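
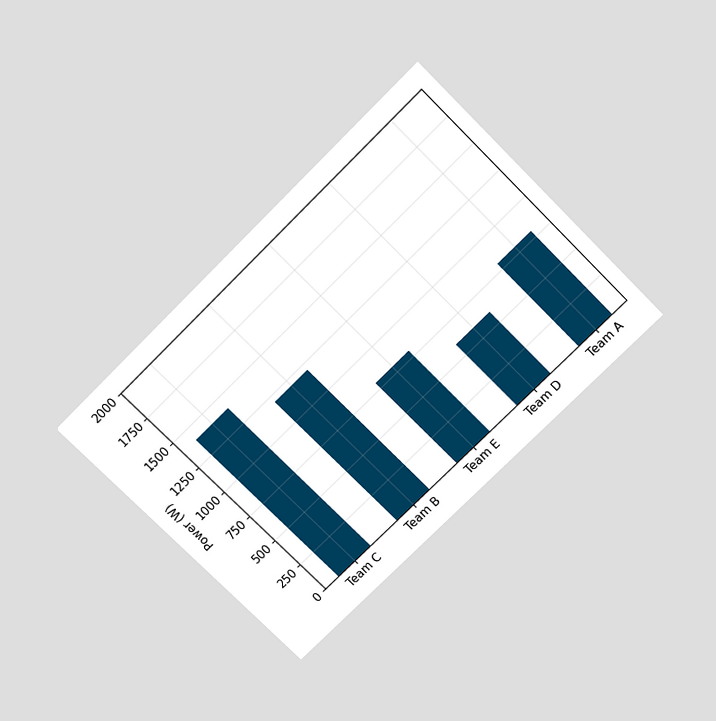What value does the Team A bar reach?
800W

The chart is tilted about 45° counter-clockwise and viewed slightly from above. Reading along the chart's y-axis, the Team A bar reaches 800W.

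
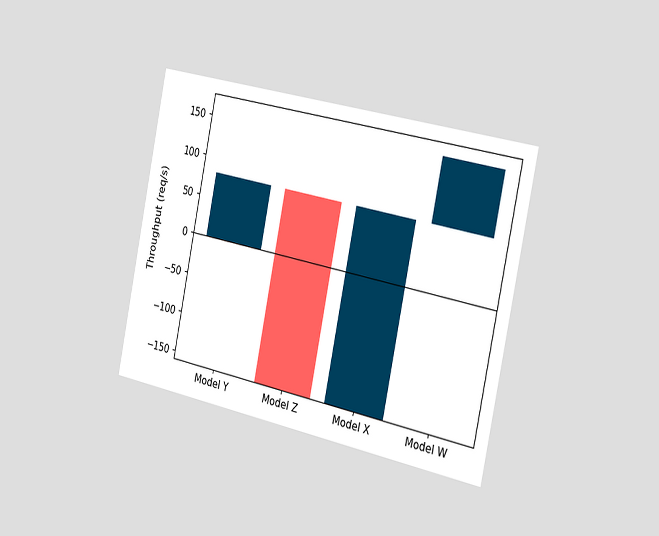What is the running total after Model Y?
The chart is tilted about 12° clockwise and viewed slightly from the right. After Model Y the running total reaches 80req/s.

80req/s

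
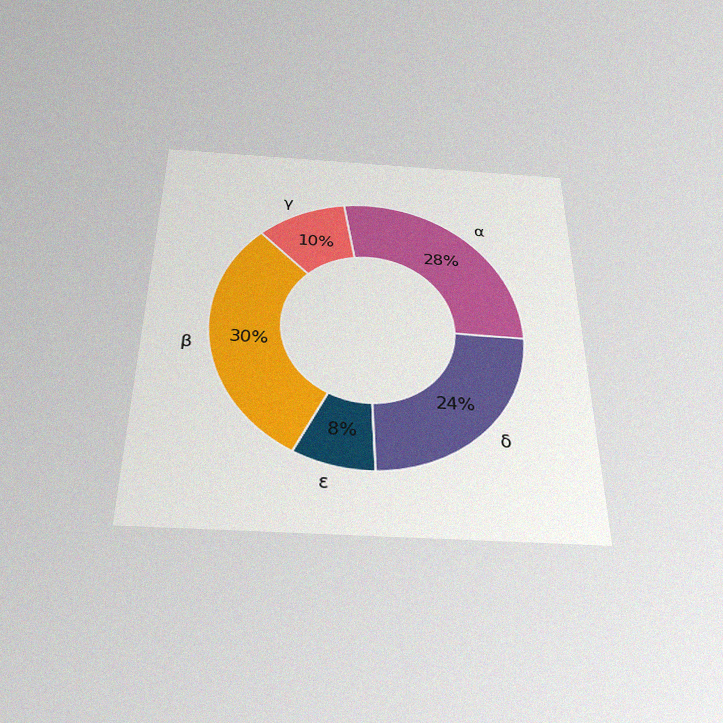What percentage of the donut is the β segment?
30%

The chart is viewed slightly from below, with some photo noise. The β segment takes up 30% of the ring.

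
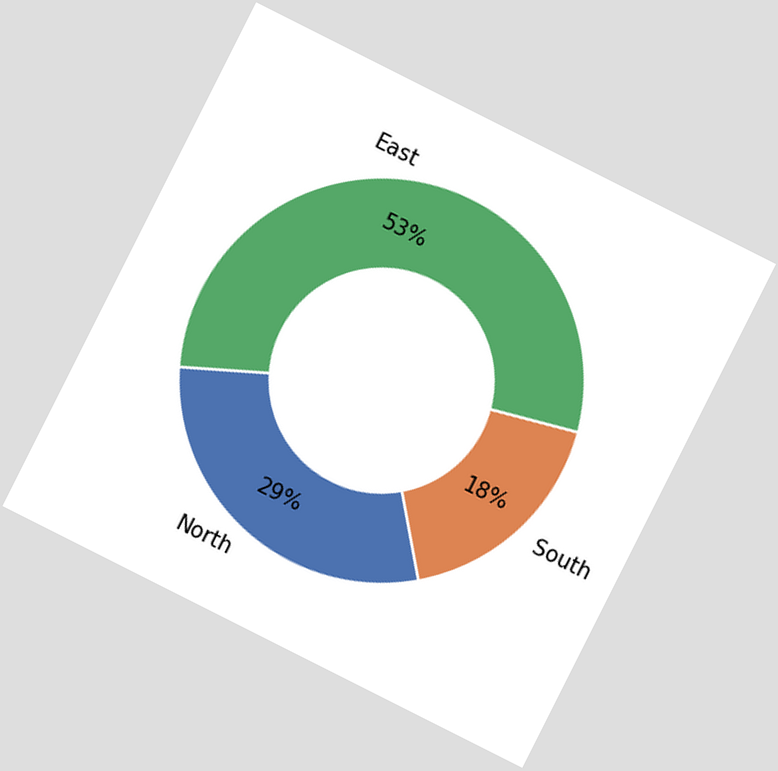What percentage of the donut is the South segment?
The chart is tilted about 27° clockwise. The South segment takes up 18% of the ring.

18%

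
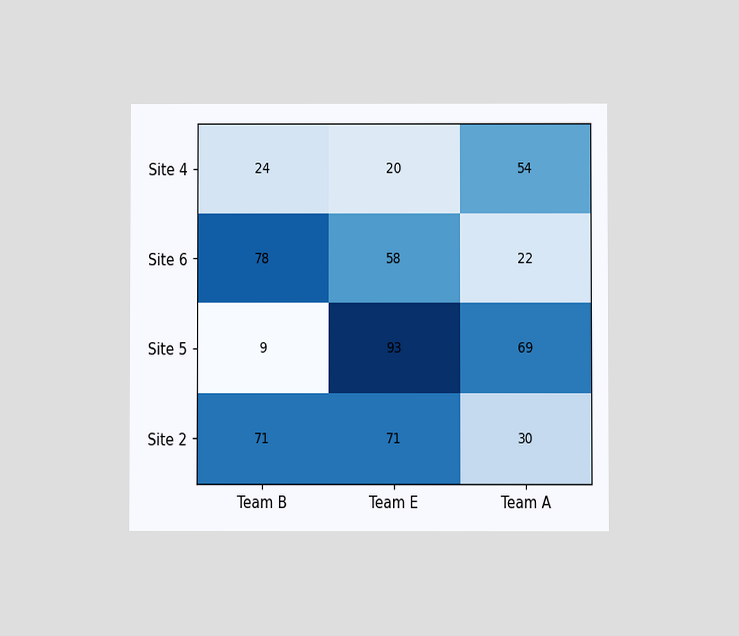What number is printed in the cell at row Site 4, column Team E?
20

The chart is viewed at a slight angle. The (Site 4, Team E) cell reads 20.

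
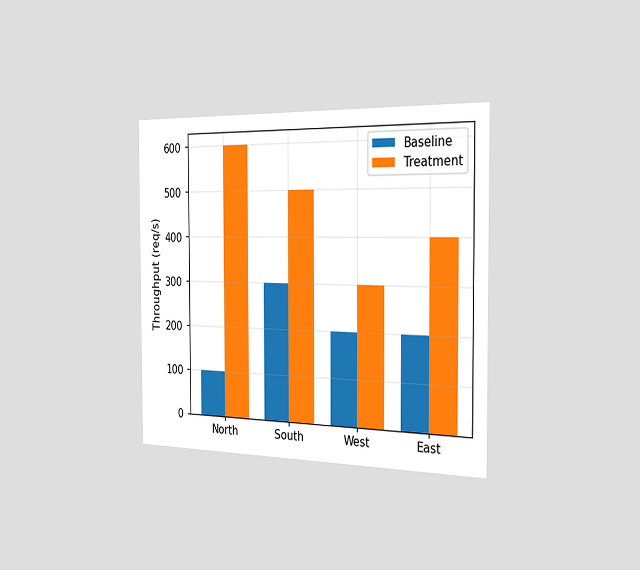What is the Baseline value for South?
300req/s

The chart is viewed slightly from the right. The Baseline bar at South reaches 300req/s on the y-axis.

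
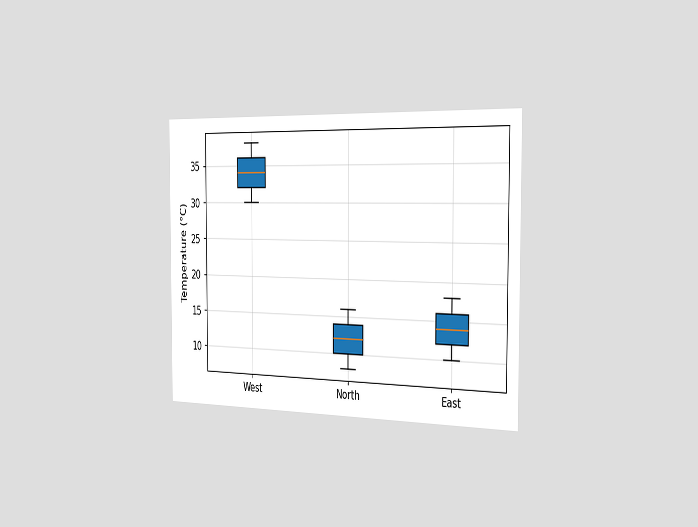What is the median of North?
The chart is viewed slightly from the right. The median line in the North box sits at 12°C.

12°C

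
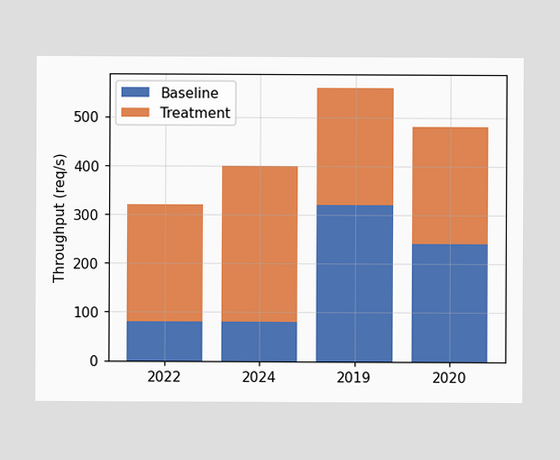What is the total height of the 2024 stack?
400req/s

The 2024 stack's top reaches 400req/s on the y-axis.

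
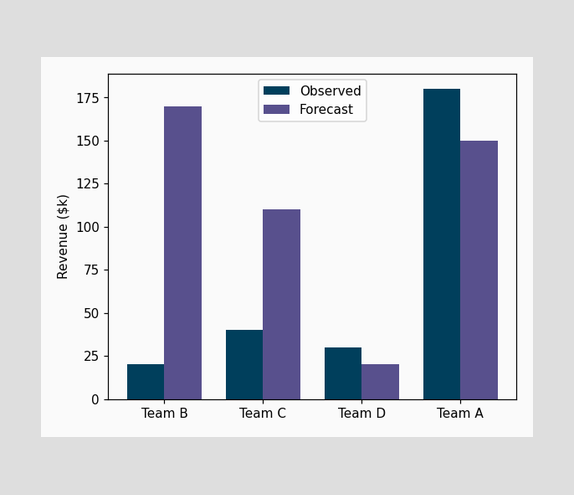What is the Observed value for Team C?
$40k

The Observed bar at Team C reaches $40k on the y-axis.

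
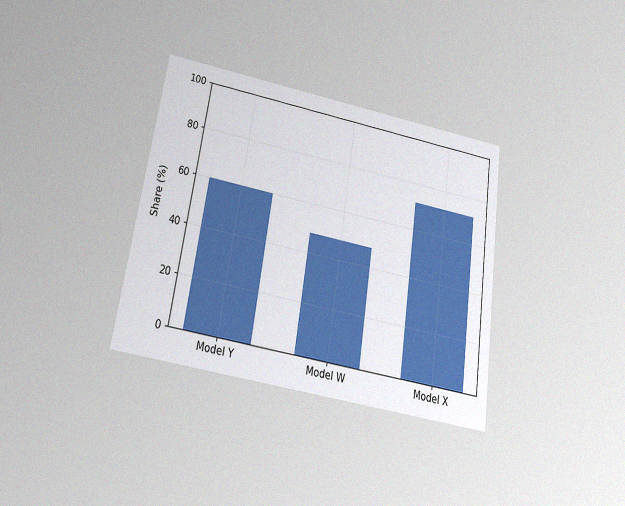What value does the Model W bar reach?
The chart is tilted about 8° clockwise and viewed slightly from below, with some photo noise. Reading along the chart's y-axis, the Model W bar reaches 48%.

48%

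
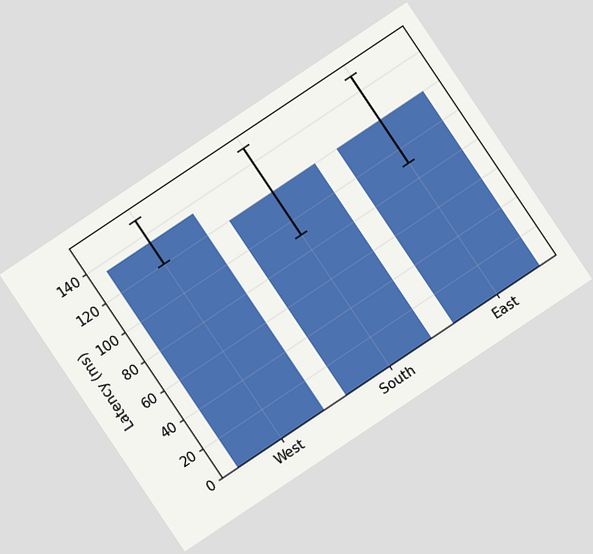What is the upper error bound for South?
The chart is tilted about 34° counter-clockwise. The South bar's upper whisker reaches 150ms.

150ms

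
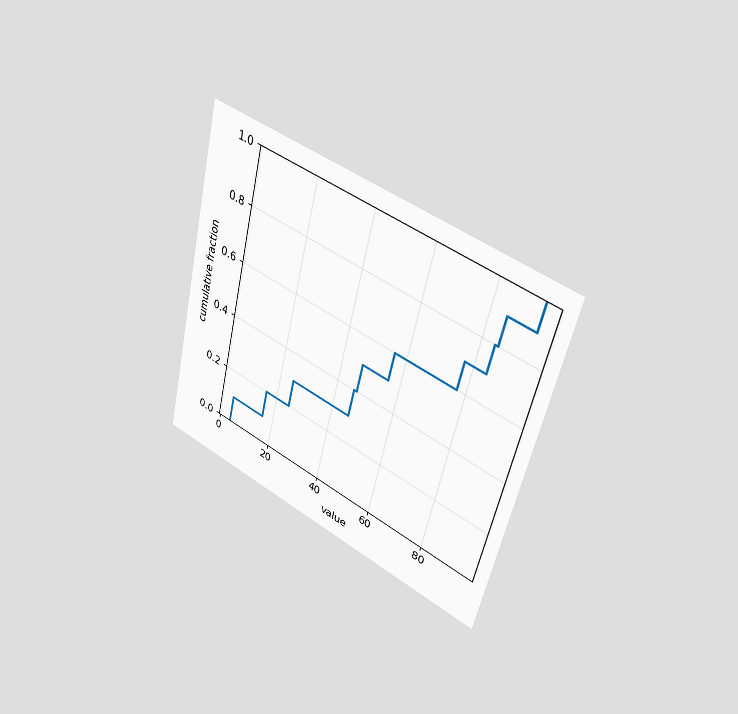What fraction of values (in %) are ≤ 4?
The chart is tilted about 13° clockwise and viewed slightly from the right. At x=4 the ECDF step is at 10%.

10%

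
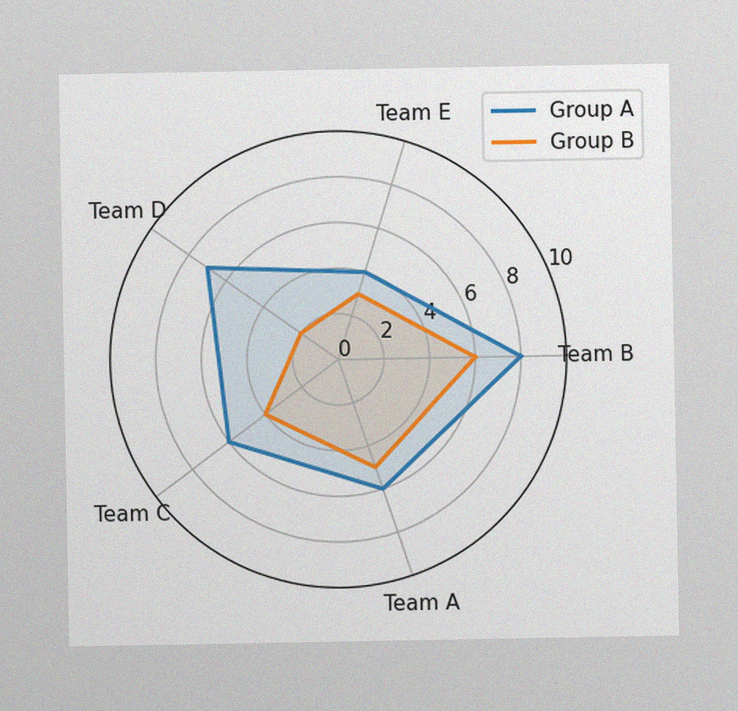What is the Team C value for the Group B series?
The image has some photo noise and uneven lighting. On the Team C axis, Group B reaches 4.

4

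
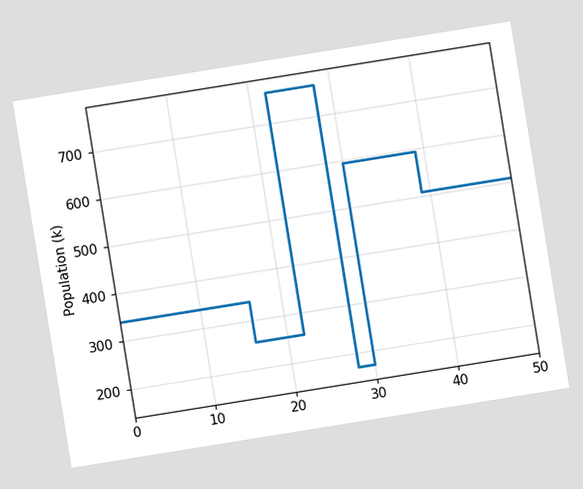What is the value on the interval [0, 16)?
The chart is tilted about 9° counter-clockwise. On [0, 16) the step sits at 340k.

340k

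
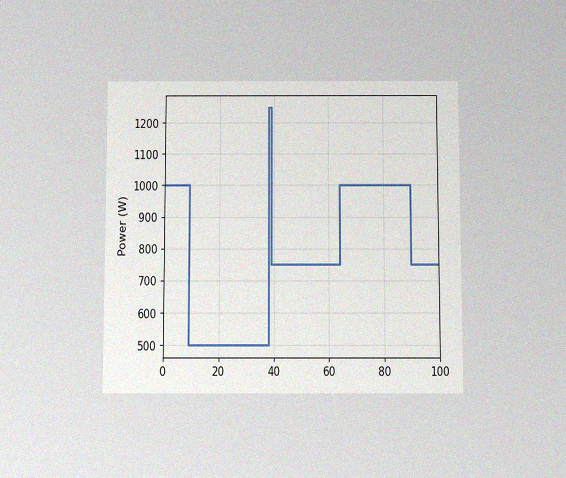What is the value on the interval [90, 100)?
The chart is viewed slightly from below, with some photo noise. On [90, 100) the step sits at 750W.

750W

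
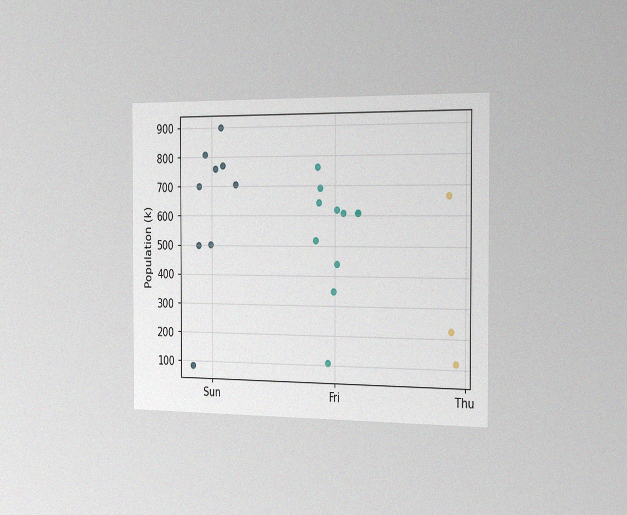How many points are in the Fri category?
The chart is viewed slightly from the right, with some photo noise. Counting the markers in the Fri column gives 11.

11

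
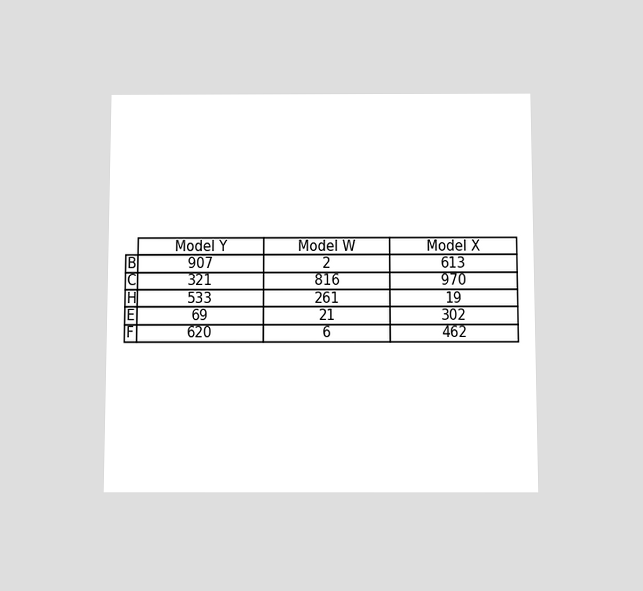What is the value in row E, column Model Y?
69

The chart is viewed slightly from below. The (E, Model Y) cell reads 69.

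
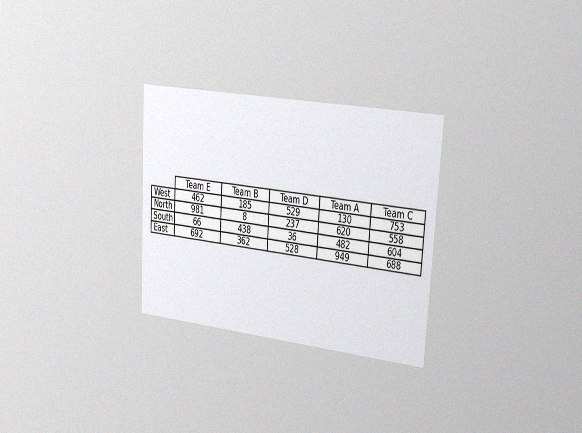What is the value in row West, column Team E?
The chart is tilted about 3° clockwise and viewed slightly from the right, with some photo noise. The (West, Team E) cell reads 462.

462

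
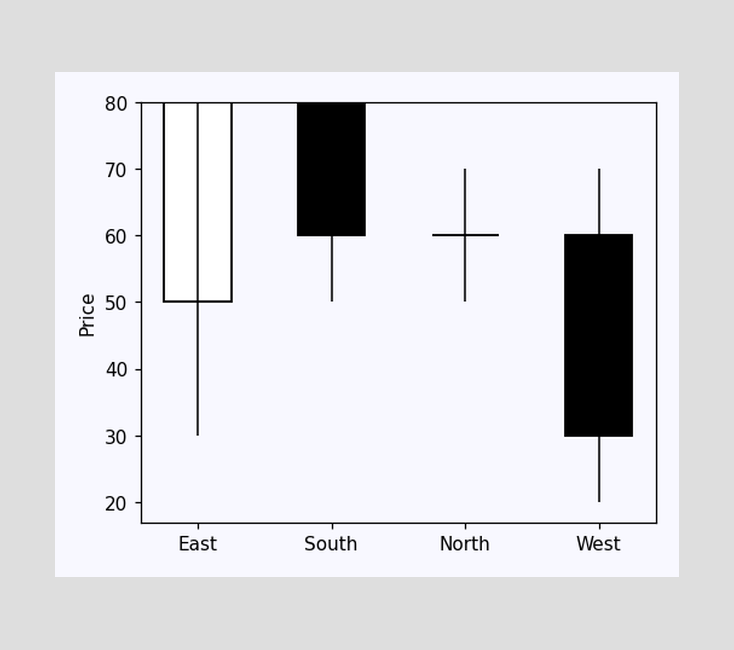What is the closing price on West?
The West candle closes at 30.

30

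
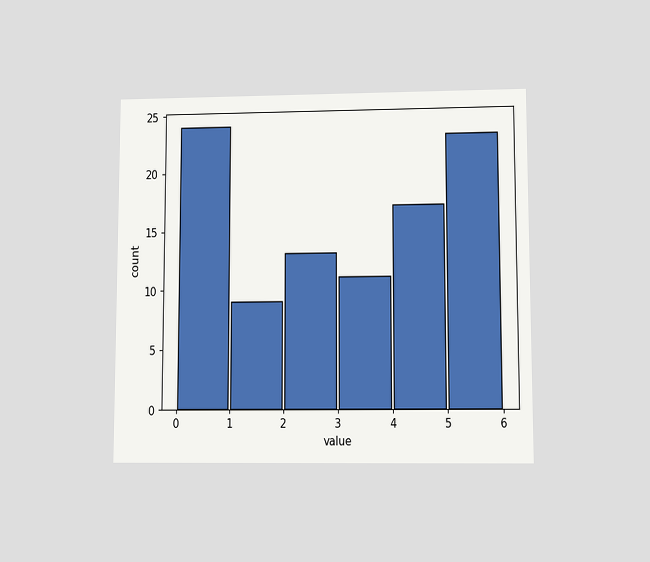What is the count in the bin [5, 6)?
23

The chart is viewed at a slight angle. The [5, 6) bin has height 23.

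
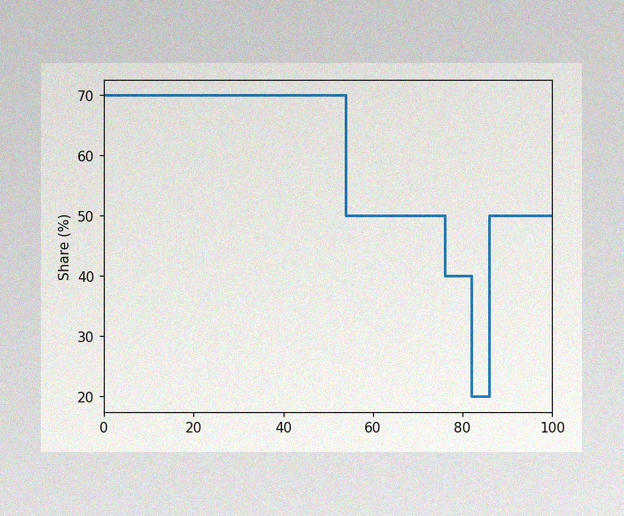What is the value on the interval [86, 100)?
50%

The image has some photo noise and uneven lighting. On [86, 100) the step sits at 50%.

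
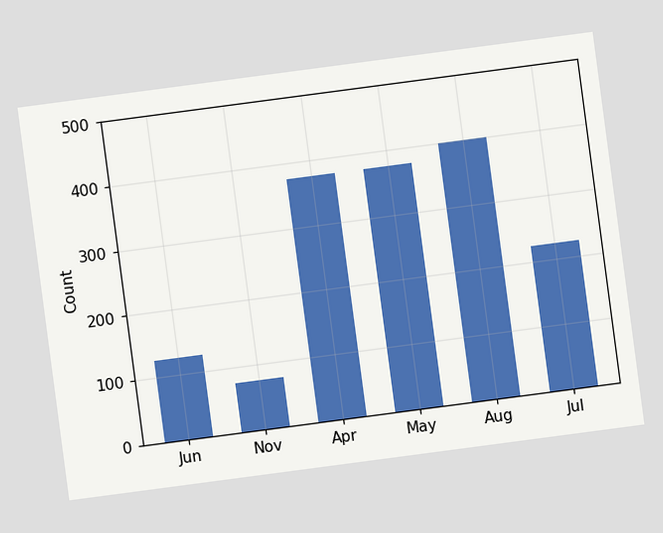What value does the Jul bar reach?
The chart is tilted about 8° counter-clockwise. Reading along the chart's y-axis, the Jul bar reaches 225.

225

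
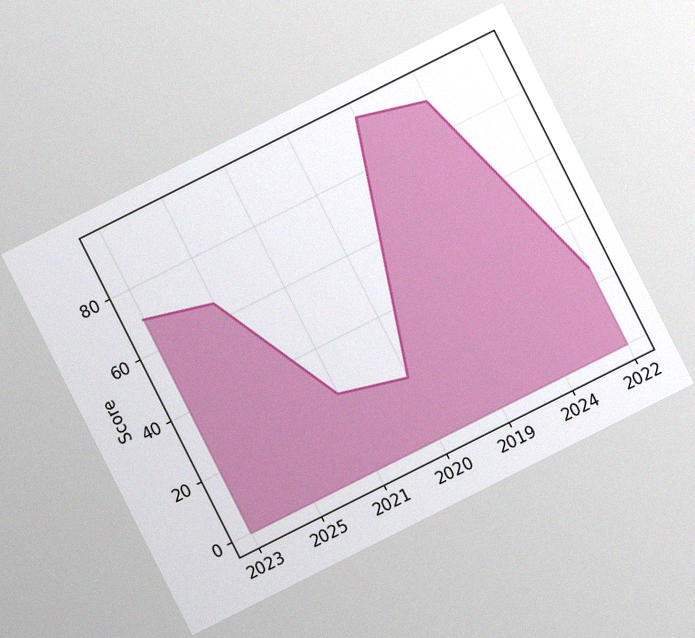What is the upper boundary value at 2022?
The chart is tilted about 27° counter-clockwise, with some photo noise. At 2022 the upper boundary is at 25.

25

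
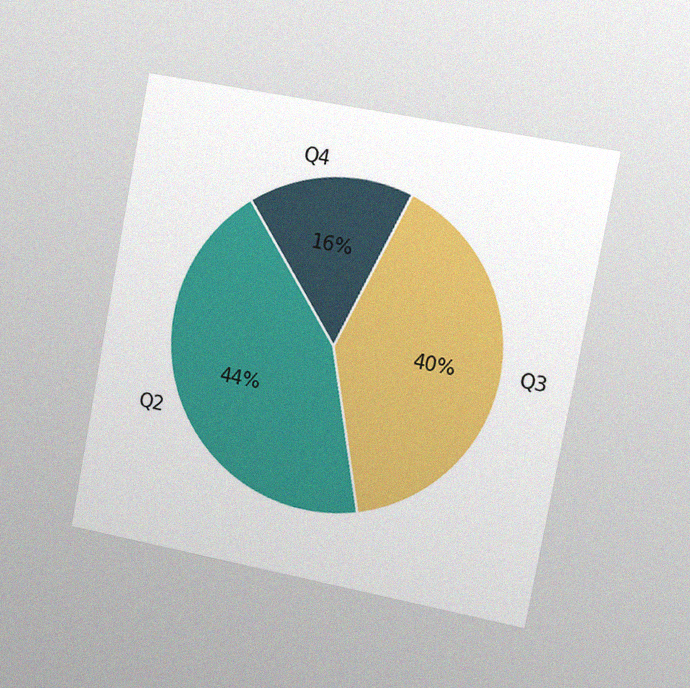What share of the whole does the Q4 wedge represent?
16%

The chart is tilted about 11° clockwise and viewed slightly from the right, with some photo noise. The Q4 slice takes up 16% of the pie.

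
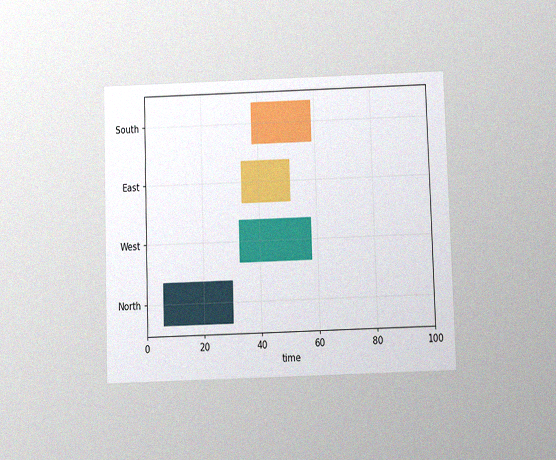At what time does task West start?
The chart is viewed slightly from below, with some photo noise. The West bar begins at t=33.

33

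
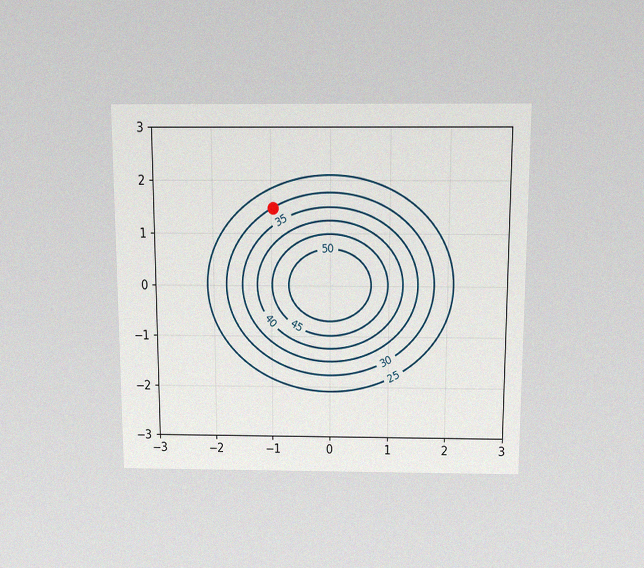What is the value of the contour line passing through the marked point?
The chart is viewed slightly from above, with some photo noise. The marked point sits on the contour labelled 30.

30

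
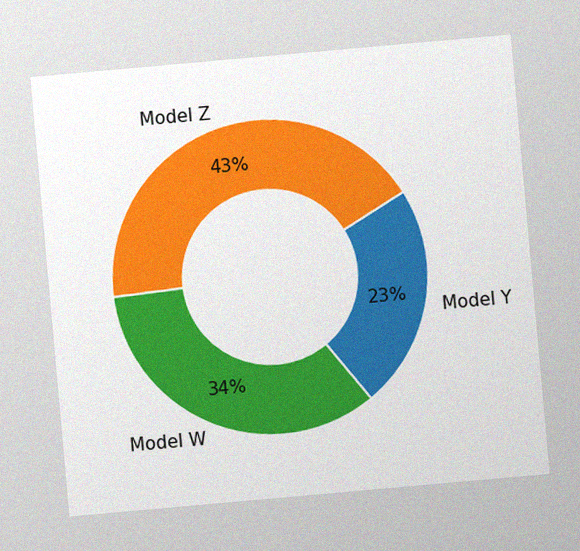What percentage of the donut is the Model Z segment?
The chart is tilted about 5° counter-clockwise, with some photo noise. The Model Z segment takes up 43% of the ring.

43%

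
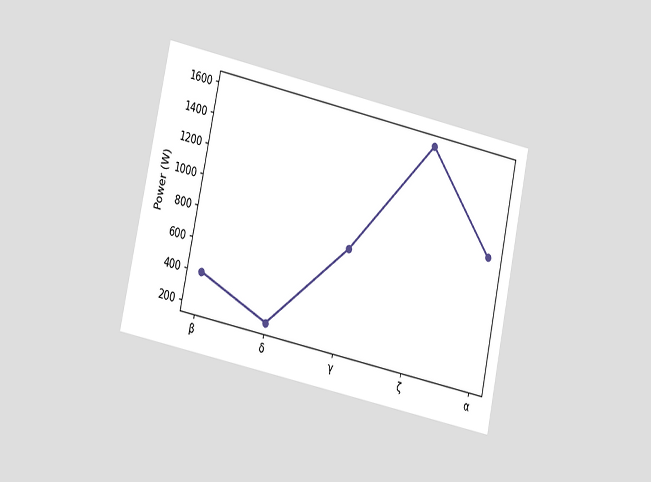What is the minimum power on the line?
The chart is tilted about 12° clockwise and viewed at a slight angle. The lowest point is at δ, and reading across to the y-axis gives 200W.

200W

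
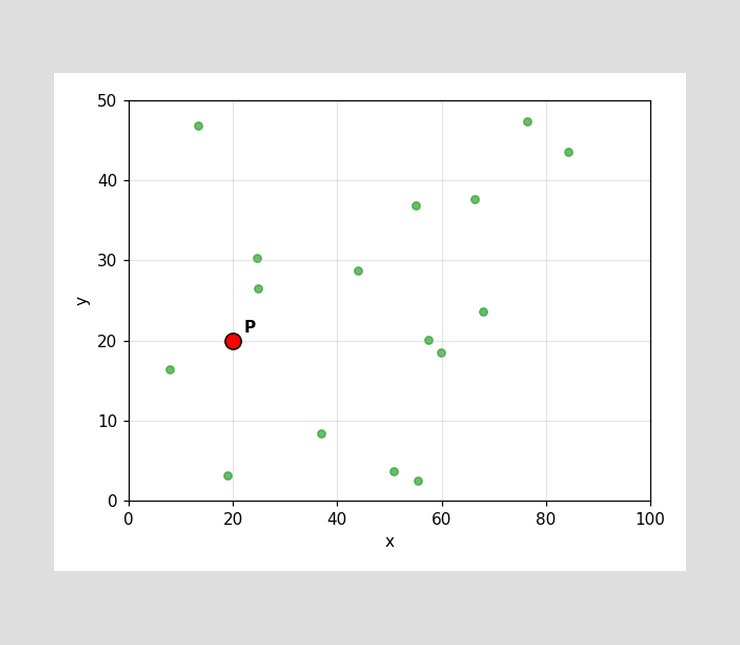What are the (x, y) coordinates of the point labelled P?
Following the gridlines from P to each axis, P sits at (20, 20).

(20, 20)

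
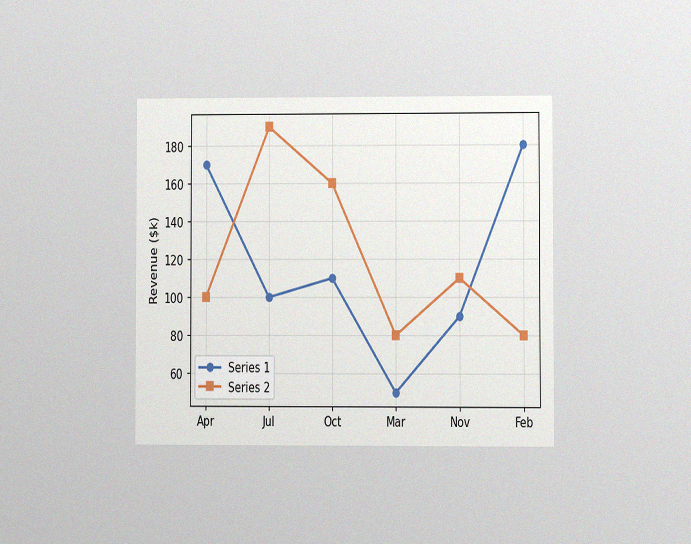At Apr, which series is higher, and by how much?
The chart is viewed at a slight angle, with some photo noise. At Apr, Series 1 sits above the other line by $70k.

Series 1, by $70k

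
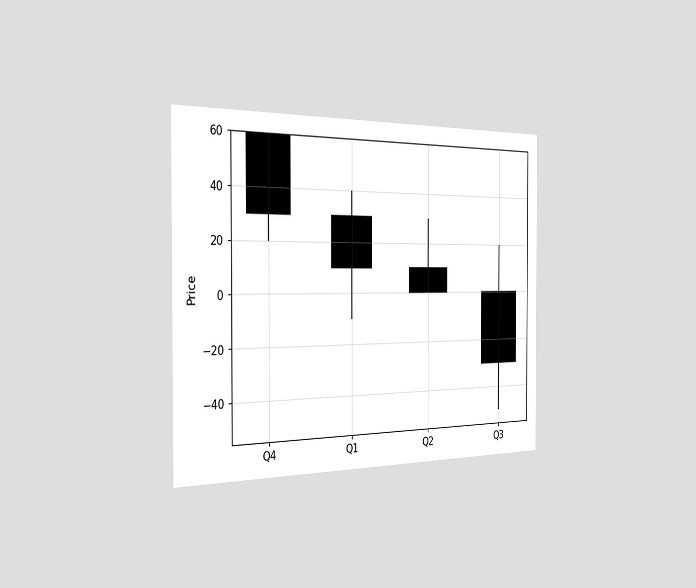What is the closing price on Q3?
The chart is viewed slightly from the left. The Q3 candle closes at -30.

-30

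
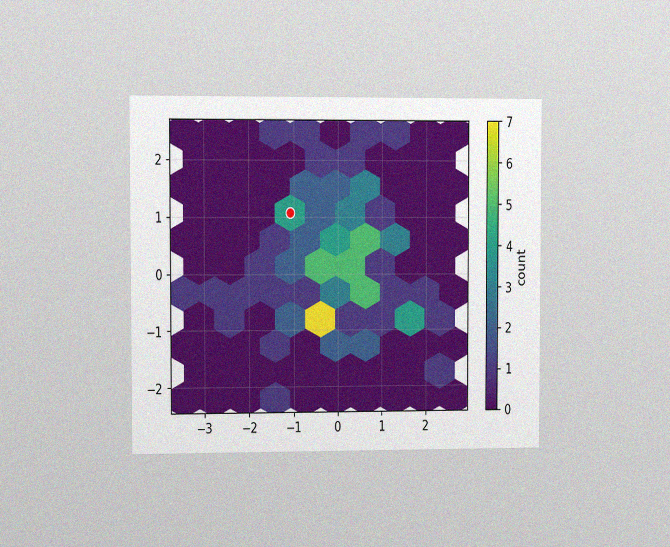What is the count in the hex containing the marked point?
The chart is viewed at a slight angle, with some photo noise. The marked hex reads 4 on the colorbar.

4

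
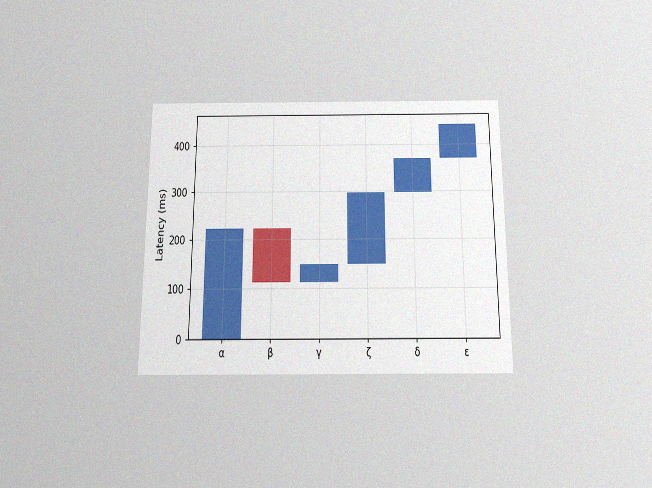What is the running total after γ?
The chart is viewed slightly from below, with some photo noise. After γ the running total reaches 148ms.

148ms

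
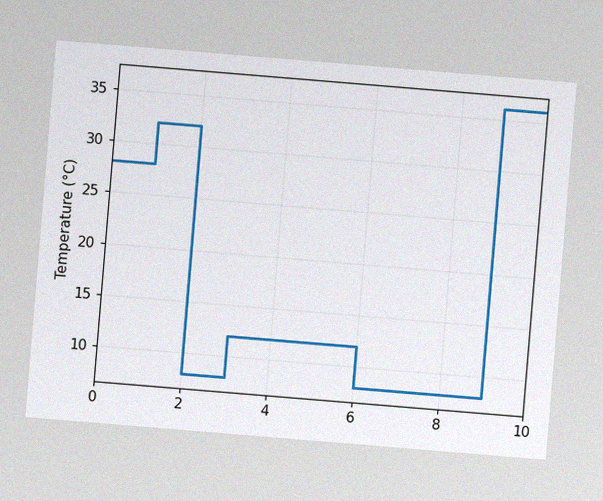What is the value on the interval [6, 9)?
8°C

The chart is tilted about 5° clockwise, with some photo noise. On [6, 9) the step sits at 8°C.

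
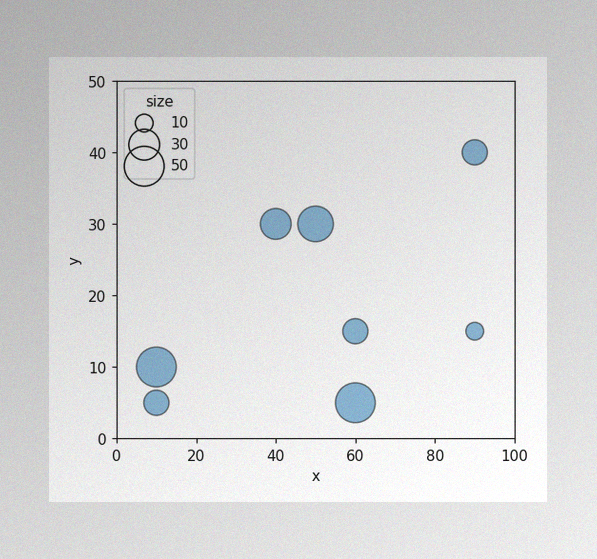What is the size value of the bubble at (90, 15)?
10

The image has some photo noise and uneven lighting. Matching the bubble at (90, 15) against the size legend gives 10.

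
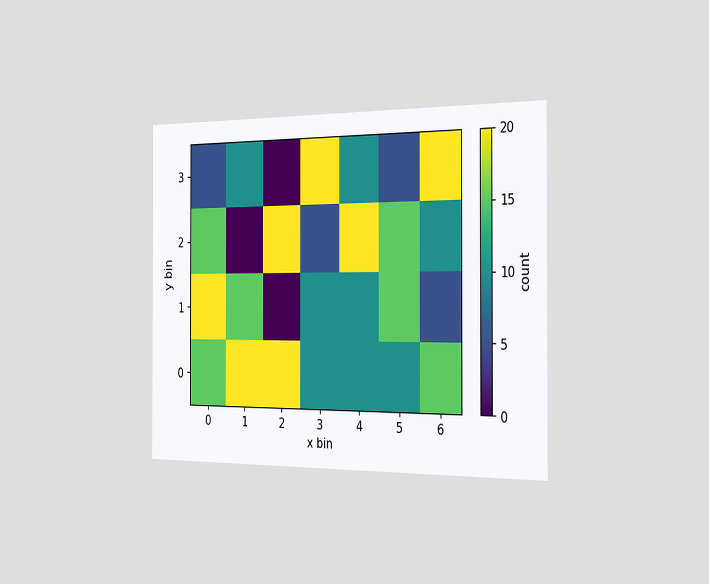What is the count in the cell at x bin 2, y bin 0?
20

The chart is viewed slightly from the right. Matching the cell (2, 0) against the colorbar gives 20.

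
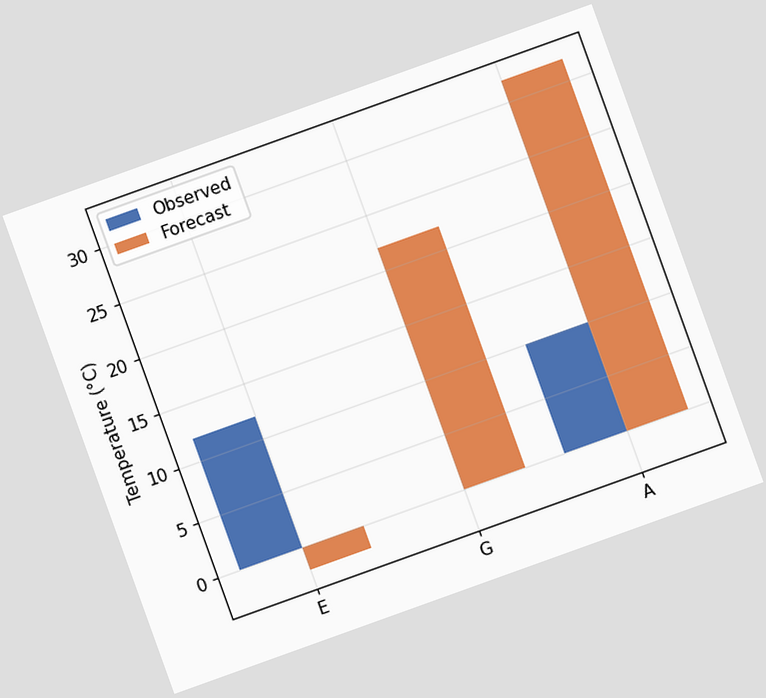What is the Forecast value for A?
The chart is tilted about 20° counter-clockwise. The Forecast bar at A reaches 32°C on the y-axis.

32°C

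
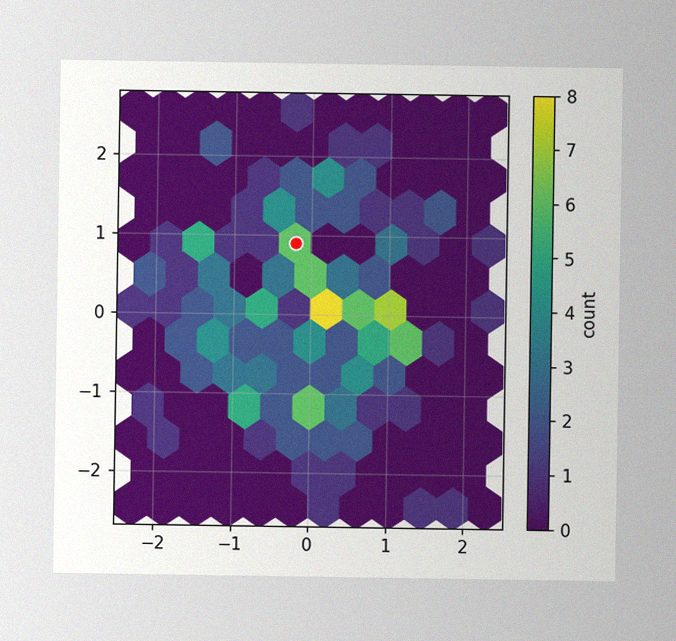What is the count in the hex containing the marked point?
6

The image has some photo noise and uneven lighting. The marked hex reads 6 on the colorbar.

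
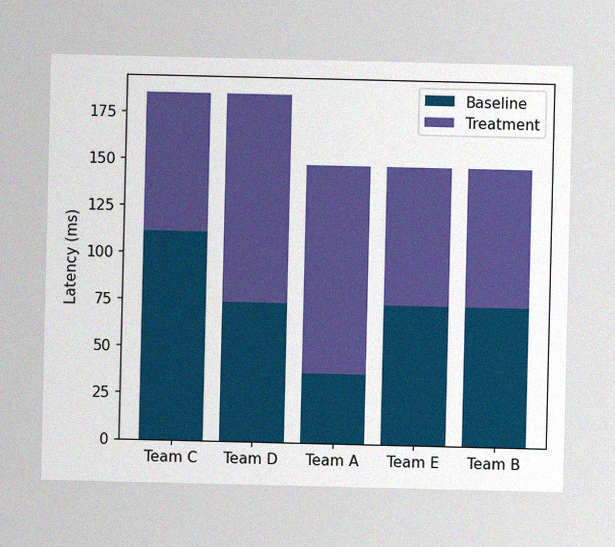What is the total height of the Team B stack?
The image has some photo noise and uneven lighting. The Team B stack's top reaches 148ms on the y-axis.

148ms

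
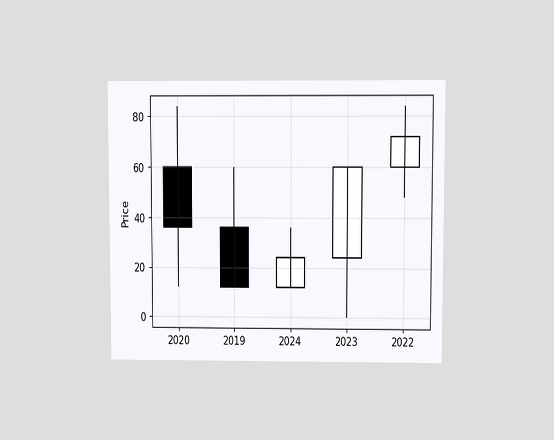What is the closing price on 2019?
12

The chart is viewed at a slight angle. The 2019 candle closes at 12.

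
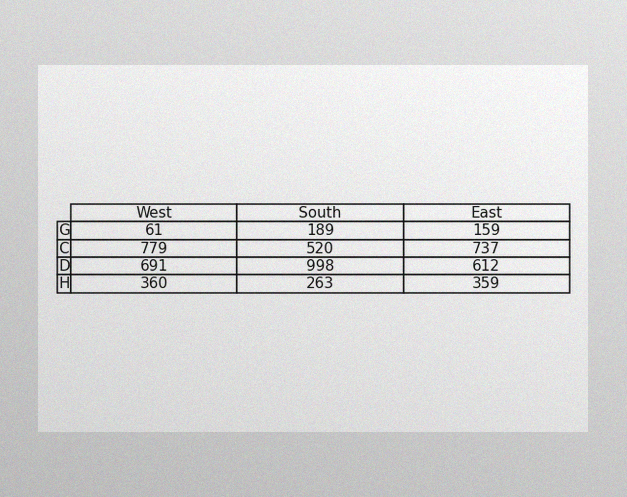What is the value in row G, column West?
61

The image has some photo noise and uneven lighting. The (G, West) cell reads 61.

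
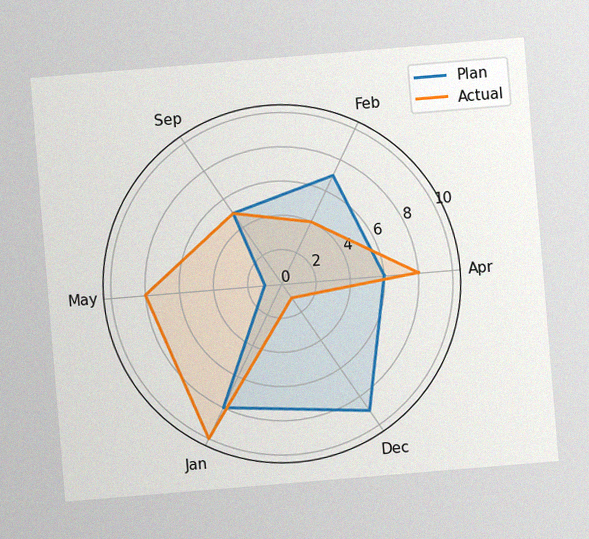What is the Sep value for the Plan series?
5

The chart is tilted about 5° counter-clockwise, with some photo noise. On the Sep axis, Plan reaches 5.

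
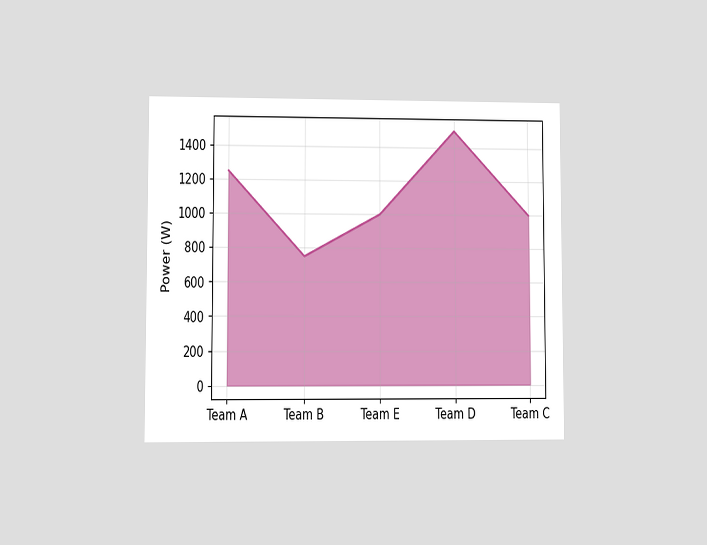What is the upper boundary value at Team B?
The chart is viewed at a slight angle. At Team B the upper boundary is at 750W.

750W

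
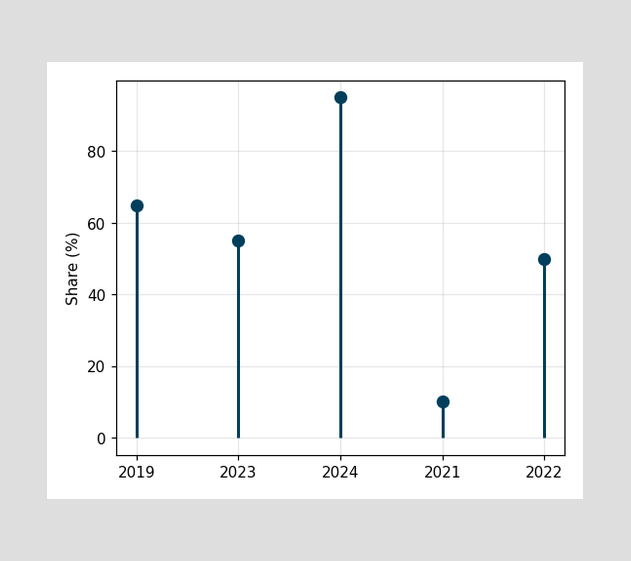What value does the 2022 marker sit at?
50%

The 2022 marker sits at 50%.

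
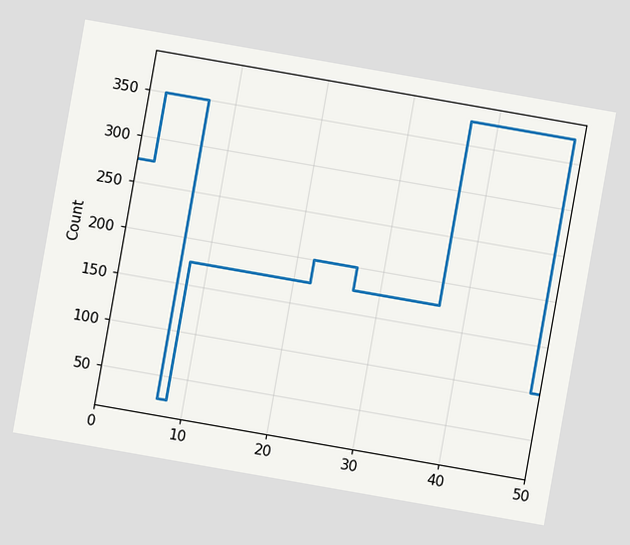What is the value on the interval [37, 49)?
The chart is tilted about 10° clockwise. On [37, 49) the step sits at 375.

375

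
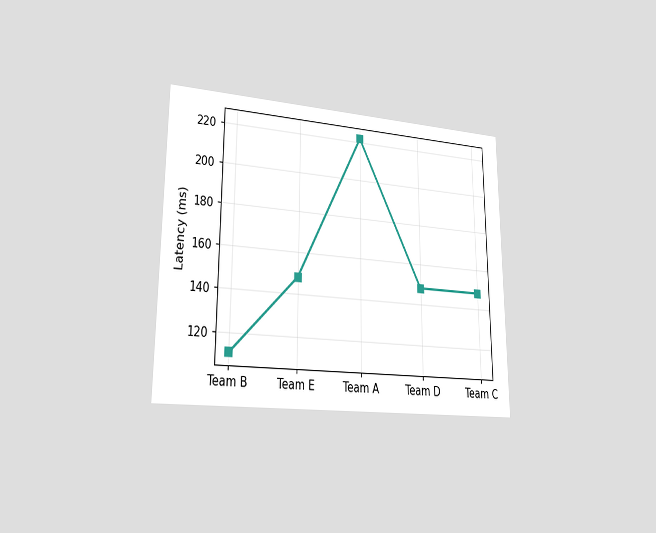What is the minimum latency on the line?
The chart is viewed slightly from the left. The lowest point is at Team B, and reading across to the y-axis gives 111ms.

111ms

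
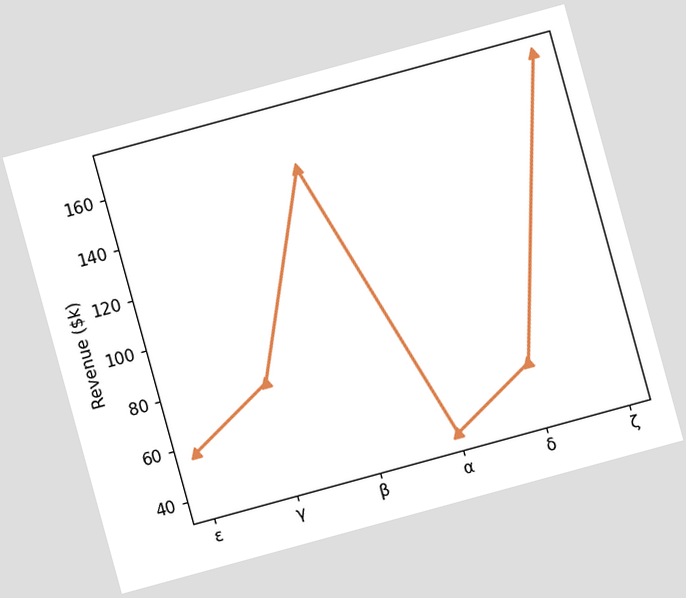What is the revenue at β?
The chart is tilted about 15° counter-clockwise. At β, the line is at $152k.

$152k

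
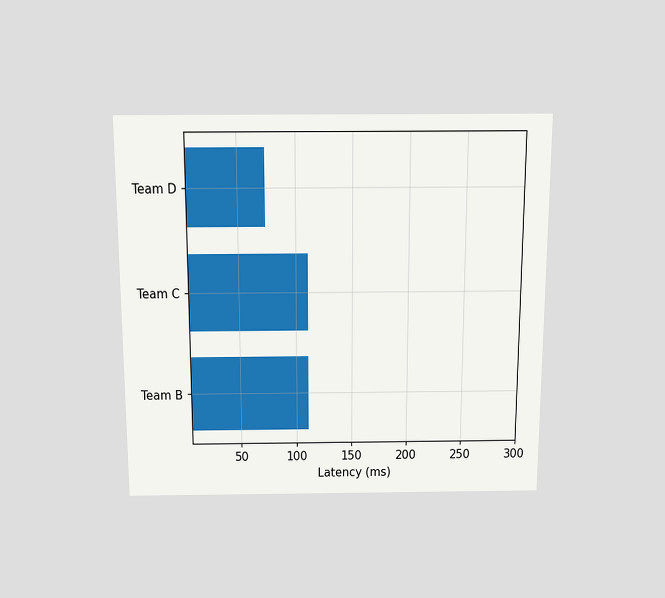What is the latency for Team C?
The chart is viewed slightly from above. Reading along the chart's x-axis, the Team C bar reaches 111ms.

111ms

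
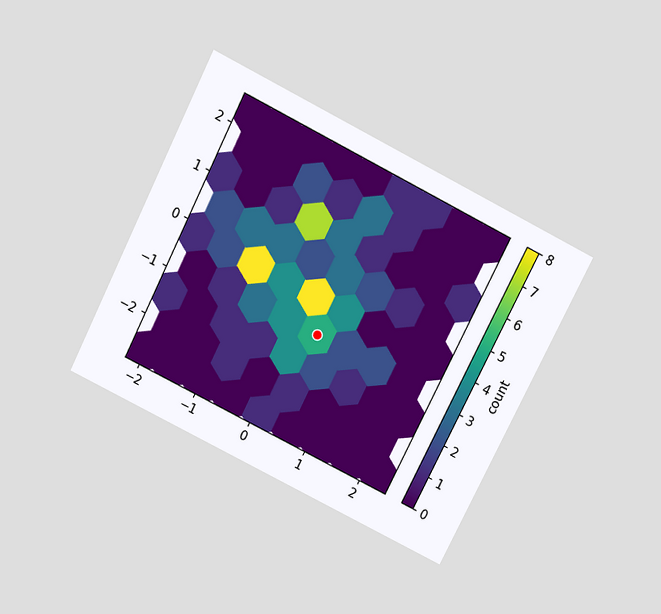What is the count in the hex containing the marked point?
The chart is tilted about 27° clockwise and viewed slightly from above. The marked hex reads 5 on the colorbar.

5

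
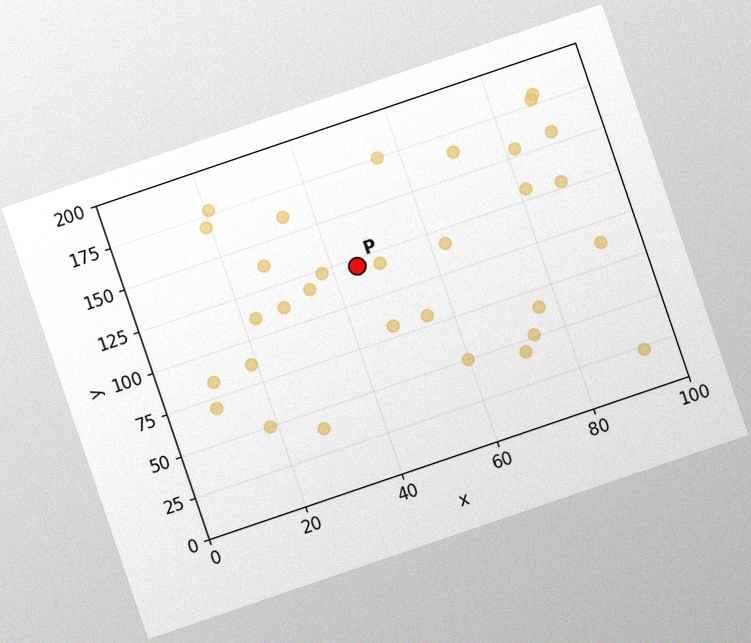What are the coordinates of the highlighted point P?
(45, 120)

The chart is tilted about 19° counter-clockwise, with some photo noise. Following the gridlines from P to each axis, P sits at (45, 120).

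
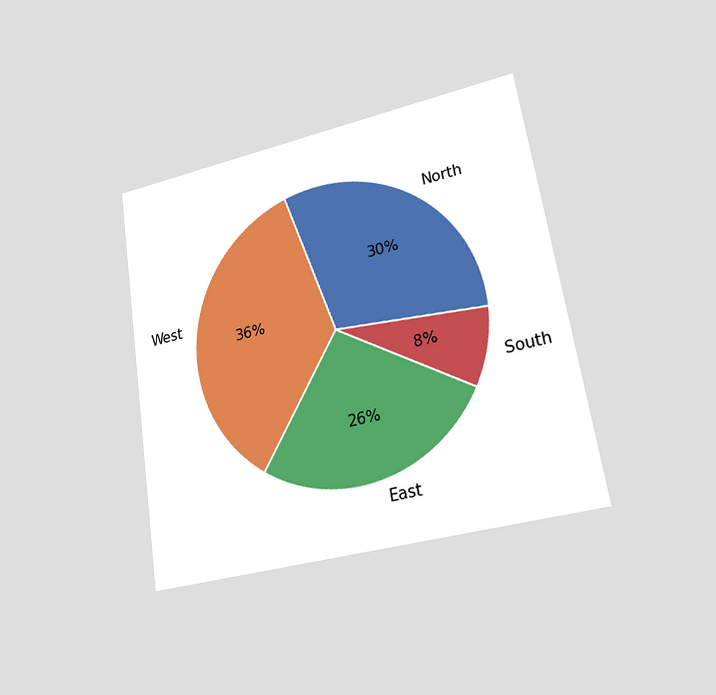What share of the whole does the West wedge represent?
36%

The chart is tilted about 9° counter-clockwise and viewed at a slight angle. The West slice takes up 36% of the pie.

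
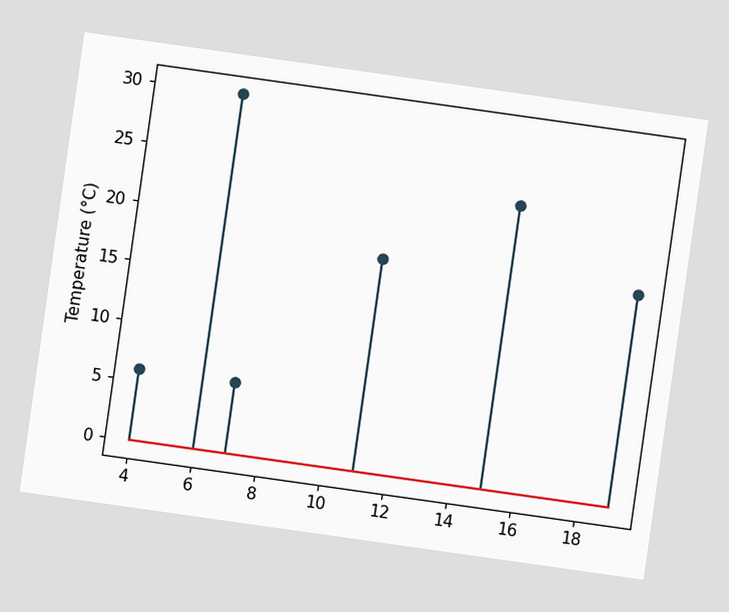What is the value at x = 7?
The chart is tilted about 8° clockwise. The stem at x=7 reaches 6°C.

6°C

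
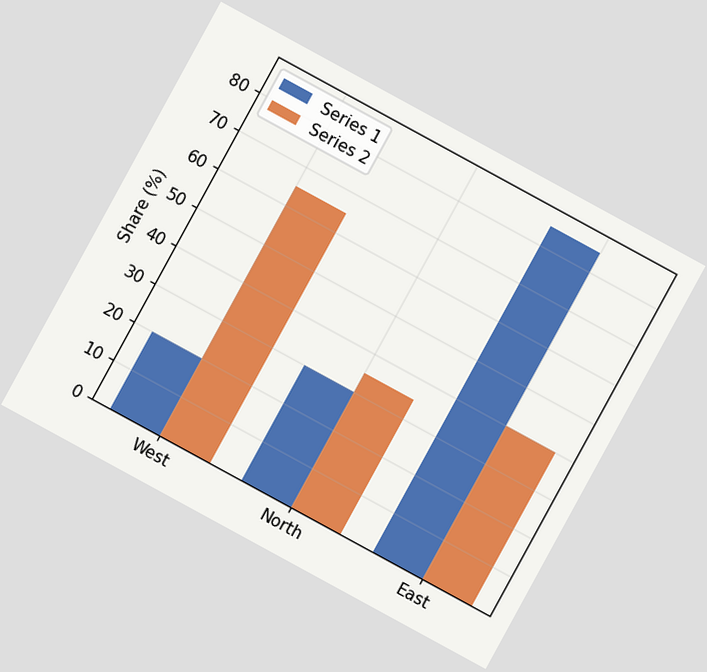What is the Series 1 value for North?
30%

The chart is tilted about 29° clockwise. The Series 1 bar at North reaches 30% on the y-axis.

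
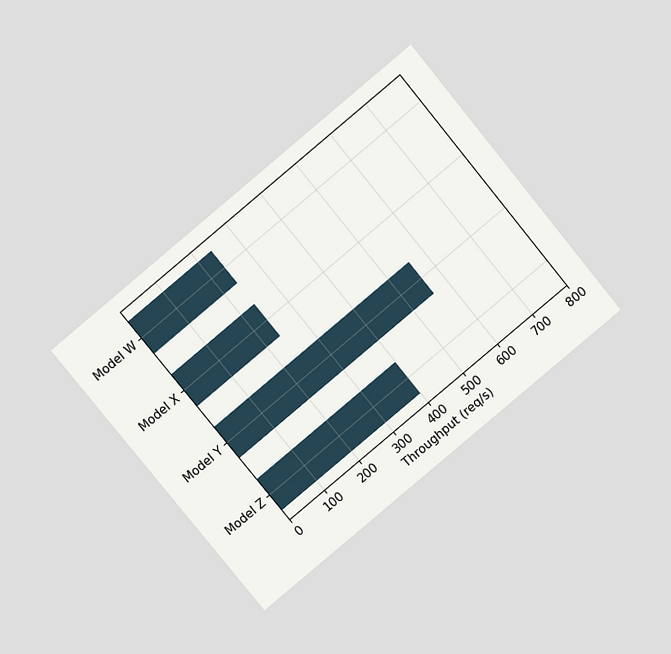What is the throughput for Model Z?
400req/s

The chart is tilted about 40° counter-clockwise and viewed at a slight angle. Reading along the chart's x-axis, the Model Z bar reaches 400req/s.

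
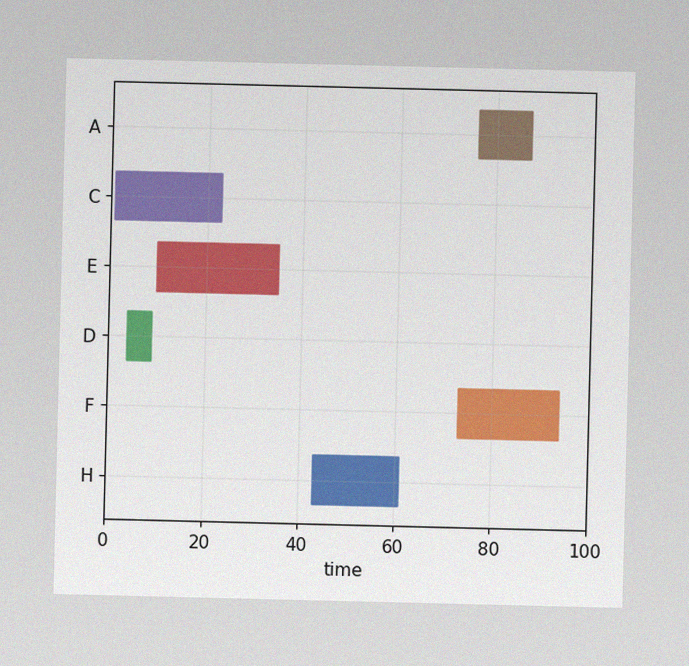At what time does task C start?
1

The image has some photo noise and uneven lighting. The C bar begins at t=1.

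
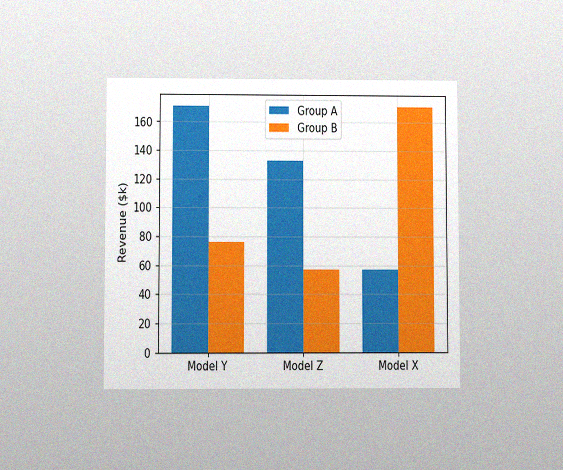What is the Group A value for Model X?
The chart is viewed at a slight angle, with some photo noise. The Group A bar at Model X reaches $57k on the y-axis.

$57k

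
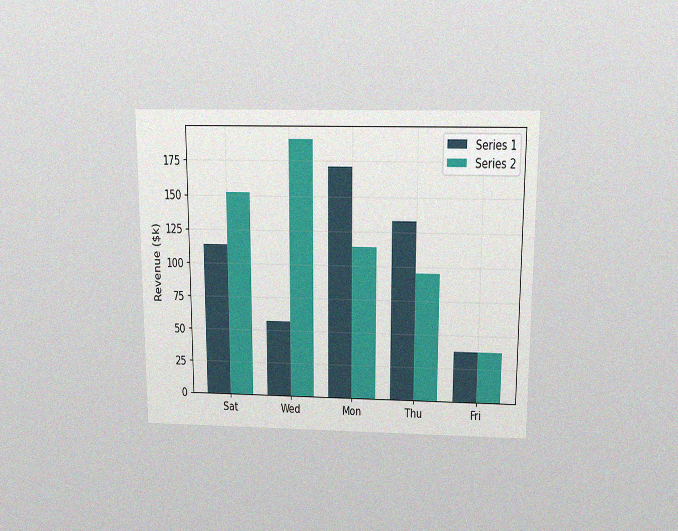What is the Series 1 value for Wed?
$57k

The chart is viewed slightly from above, with some photo noise. The Series 1 bar at Wed reaches $57k on the y-axis.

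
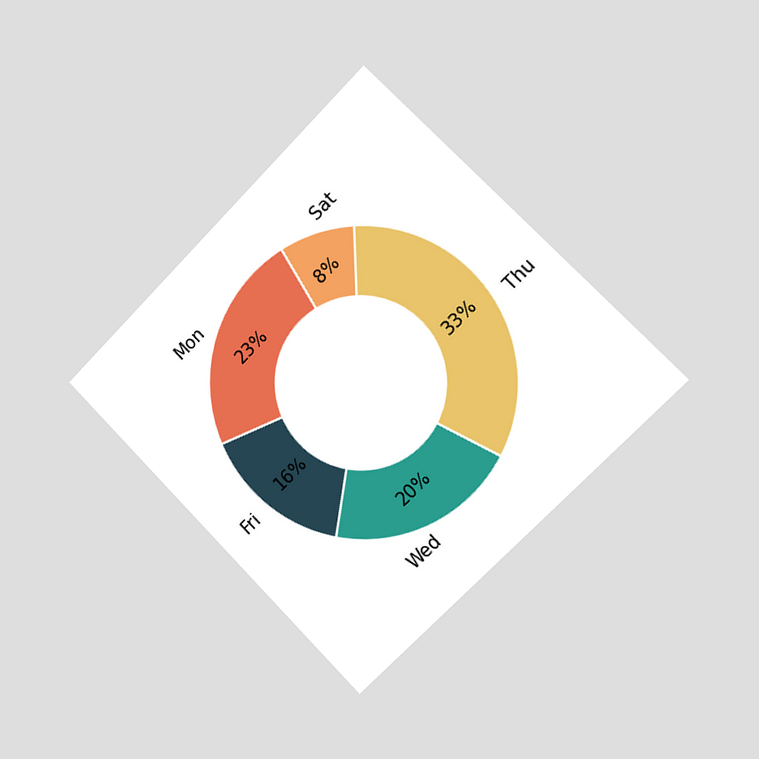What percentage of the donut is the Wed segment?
The chart is tilted about 45° counter-clockwise and viewed slightly from the right. The Wed segment takes up 20% of the ring.

20%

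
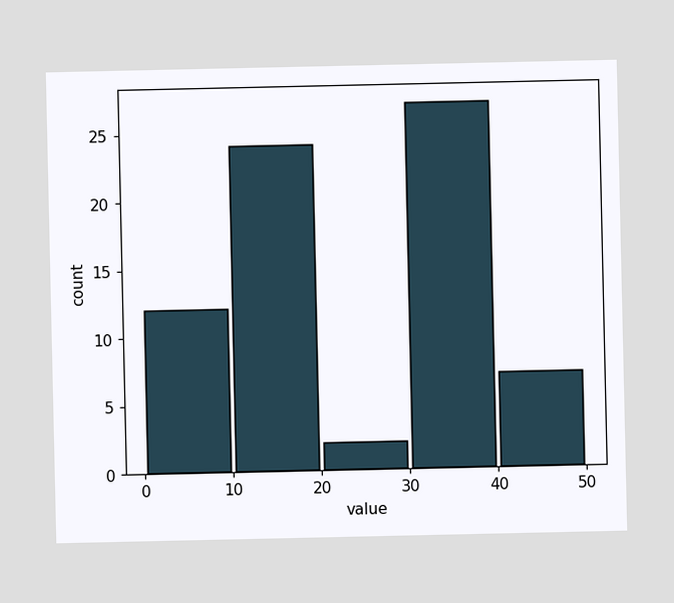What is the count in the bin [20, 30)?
The [20, 30) bin has height 2.

2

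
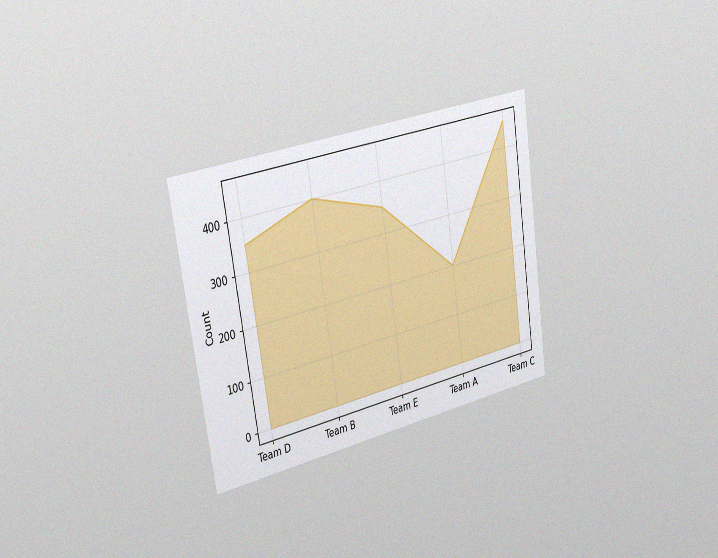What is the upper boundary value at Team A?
200

The chart is tilted about 9° counter-clockwise and viewed slightly from the left, with some photo noise. At Team A the upper boundary is at 200.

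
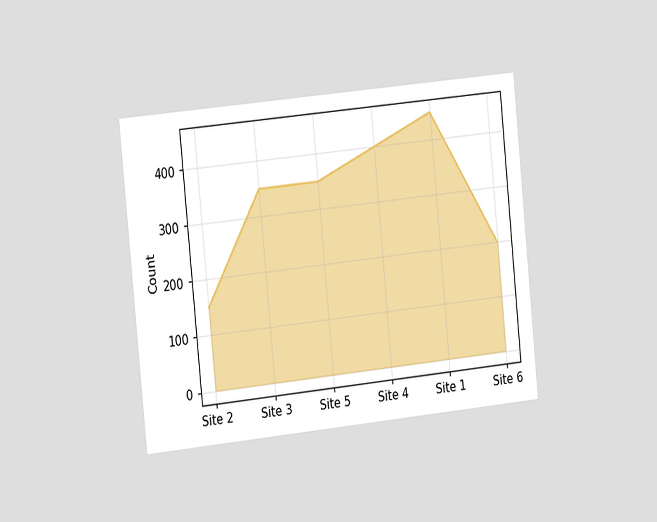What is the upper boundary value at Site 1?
The chart is tilted about 6° counter-clockwise and viewed slightly from the left. At Site 1 the upper boundary is at 450.

450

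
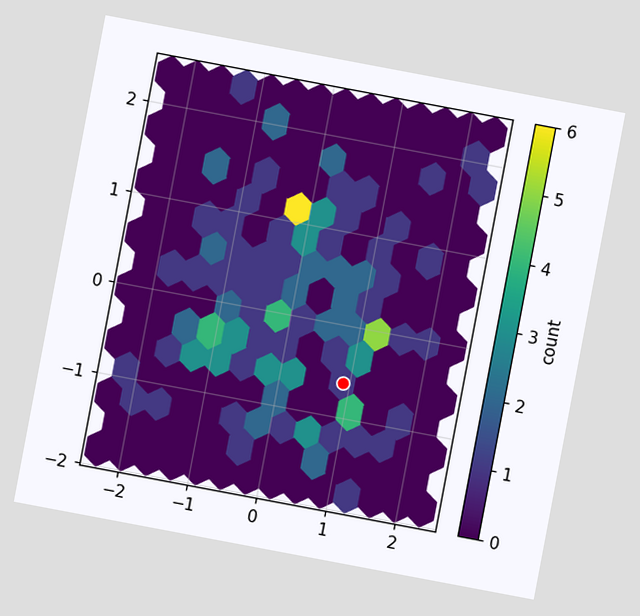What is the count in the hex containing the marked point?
1

The chart is tilted about 11° clockwise. The marked hex reads 1 on the colorbar.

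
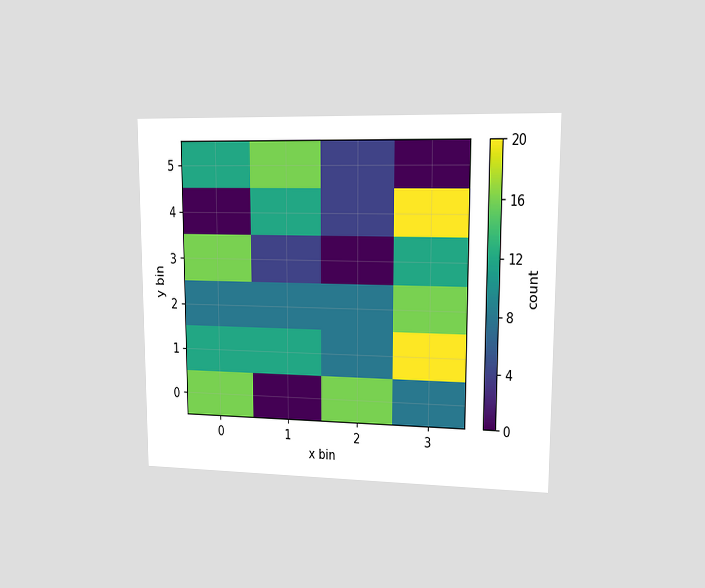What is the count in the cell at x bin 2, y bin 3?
The chart is viewed at a slight angle. Matching the cell (2, 3) against the colorbar gives 0.

0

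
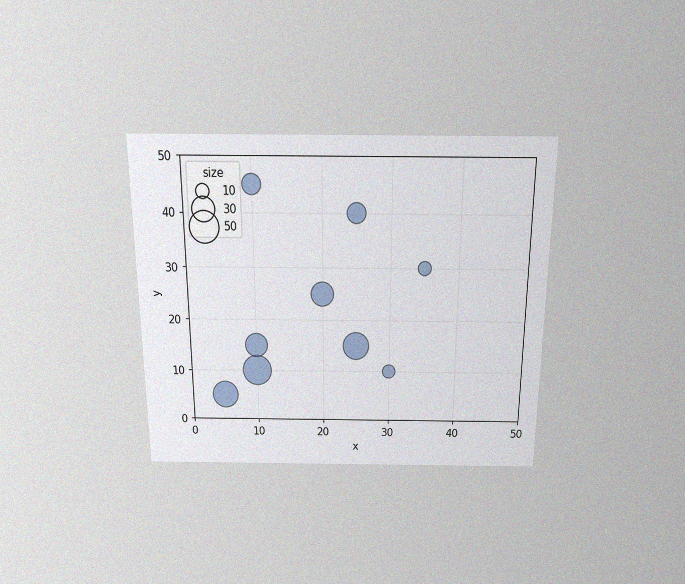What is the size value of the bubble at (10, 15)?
The chart is viewed slightly from above, with some photo noise. Matching the bubble at (10, 15) against the size legend gives 30.

30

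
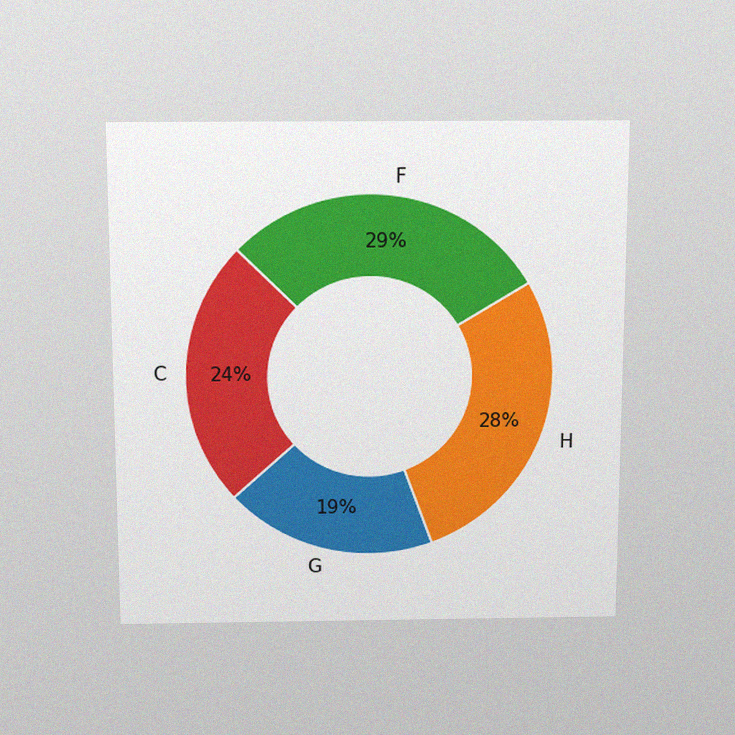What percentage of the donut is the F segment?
The chart is viewed slightly from above, with some photo noise. The F segment takes up 29% of the ring.

29%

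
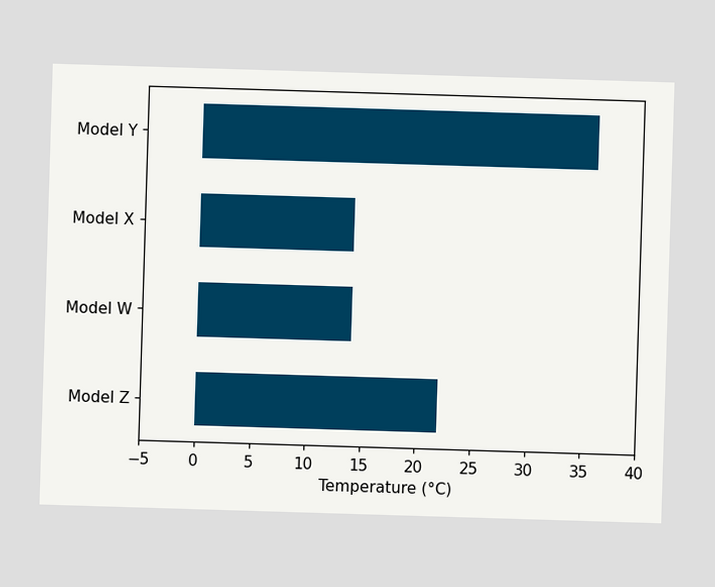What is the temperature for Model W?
14°C

Reading along the chart's x-axis, the Model W bar reaches 14°C.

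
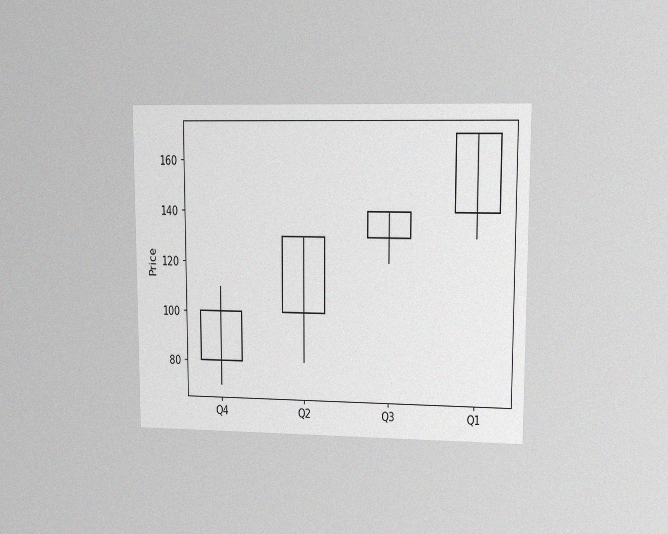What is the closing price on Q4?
The chart is viewed at a slight angle, with some photo noise. The Q4 candle closes at 100.

100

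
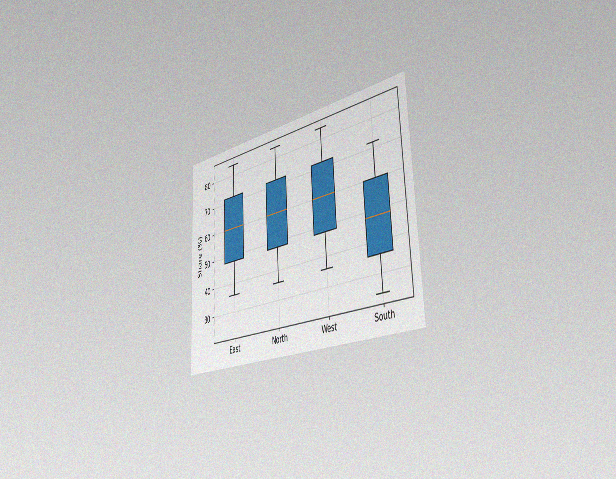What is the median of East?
The chart is tilted about 3° counter-clockwise and viewed slightly from the right, with some photo noise. The median line in the East box sits at 60%.

60%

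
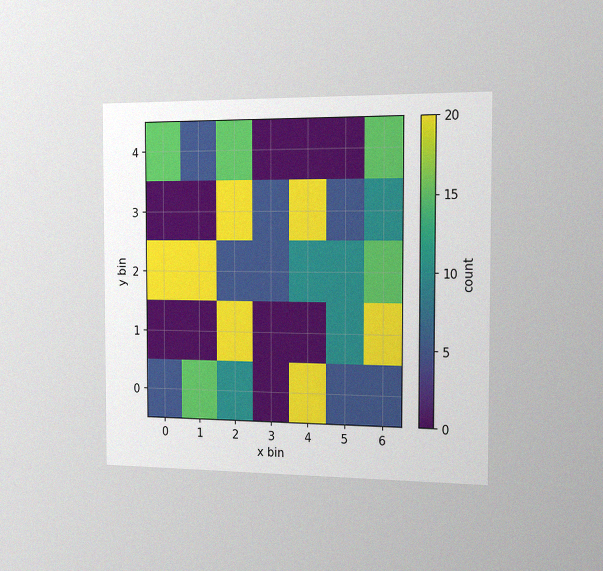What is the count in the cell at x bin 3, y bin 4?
0

The chart is viewed slightly from the right, with some photo noise. Matching the cell (3, 4) against the colorbar gives 0.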